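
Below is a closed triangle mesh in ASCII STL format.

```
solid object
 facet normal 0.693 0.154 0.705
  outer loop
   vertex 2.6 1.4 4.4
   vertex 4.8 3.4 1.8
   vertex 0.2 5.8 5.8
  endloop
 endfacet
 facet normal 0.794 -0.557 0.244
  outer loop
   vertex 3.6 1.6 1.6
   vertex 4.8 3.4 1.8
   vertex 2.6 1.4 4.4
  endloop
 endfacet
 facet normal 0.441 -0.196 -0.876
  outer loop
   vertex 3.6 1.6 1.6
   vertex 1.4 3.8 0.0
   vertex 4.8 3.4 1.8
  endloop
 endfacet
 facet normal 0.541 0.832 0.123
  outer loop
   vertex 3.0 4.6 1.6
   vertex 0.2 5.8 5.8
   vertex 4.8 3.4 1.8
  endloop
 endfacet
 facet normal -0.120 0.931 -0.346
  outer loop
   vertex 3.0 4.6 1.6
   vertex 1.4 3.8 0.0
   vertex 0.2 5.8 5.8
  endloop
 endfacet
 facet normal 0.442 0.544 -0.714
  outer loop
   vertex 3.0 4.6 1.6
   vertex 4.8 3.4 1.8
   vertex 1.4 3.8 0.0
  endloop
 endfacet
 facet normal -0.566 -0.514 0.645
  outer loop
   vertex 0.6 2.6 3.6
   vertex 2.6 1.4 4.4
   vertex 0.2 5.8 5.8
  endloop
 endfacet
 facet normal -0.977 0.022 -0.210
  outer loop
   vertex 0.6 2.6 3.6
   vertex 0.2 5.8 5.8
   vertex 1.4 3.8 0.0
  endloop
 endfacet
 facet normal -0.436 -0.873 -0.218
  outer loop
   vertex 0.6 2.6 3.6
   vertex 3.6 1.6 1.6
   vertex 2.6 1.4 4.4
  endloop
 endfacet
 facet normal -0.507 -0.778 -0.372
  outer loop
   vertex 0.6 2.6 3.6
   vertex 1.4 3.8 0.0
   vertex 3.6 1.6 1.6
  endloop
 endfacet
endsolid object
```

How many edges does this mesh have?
15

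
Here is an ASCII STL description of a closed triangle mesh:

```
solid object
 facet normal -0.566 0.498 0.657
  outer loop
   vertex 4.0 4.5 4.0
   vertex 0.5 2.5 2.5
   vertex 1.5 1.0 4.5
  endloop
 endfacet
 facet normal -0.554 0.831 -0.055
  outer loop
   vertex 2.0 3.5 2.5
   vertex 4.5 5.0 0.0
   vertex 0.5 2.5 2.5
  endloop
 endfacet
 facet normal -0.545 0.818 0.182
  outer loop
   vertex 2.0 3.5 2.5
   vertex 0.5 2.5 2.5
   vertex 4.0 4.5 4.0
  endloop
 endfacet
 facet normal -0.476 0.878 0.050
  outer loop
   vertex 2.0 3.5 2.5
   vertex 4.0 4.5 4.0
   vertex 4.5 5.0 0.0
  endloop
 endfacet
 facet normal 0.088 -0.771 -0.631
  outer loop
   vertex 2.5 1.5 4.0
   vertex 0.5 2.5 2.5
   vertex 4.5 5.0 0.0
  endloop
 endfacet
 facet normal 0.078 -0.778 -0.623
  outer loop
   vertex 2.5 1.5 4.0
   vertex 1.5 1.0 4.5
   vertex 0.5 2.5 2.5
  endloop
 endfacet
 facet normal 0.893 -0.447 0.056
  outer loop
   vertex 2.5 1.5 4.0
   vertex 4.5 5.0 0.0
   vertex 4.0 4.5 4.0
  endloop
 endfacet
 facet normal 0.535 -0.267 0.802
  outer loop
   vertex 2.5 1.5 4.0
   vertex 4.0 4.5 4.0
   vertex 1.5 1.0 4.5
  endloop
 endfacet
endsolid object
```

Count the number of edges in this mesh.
12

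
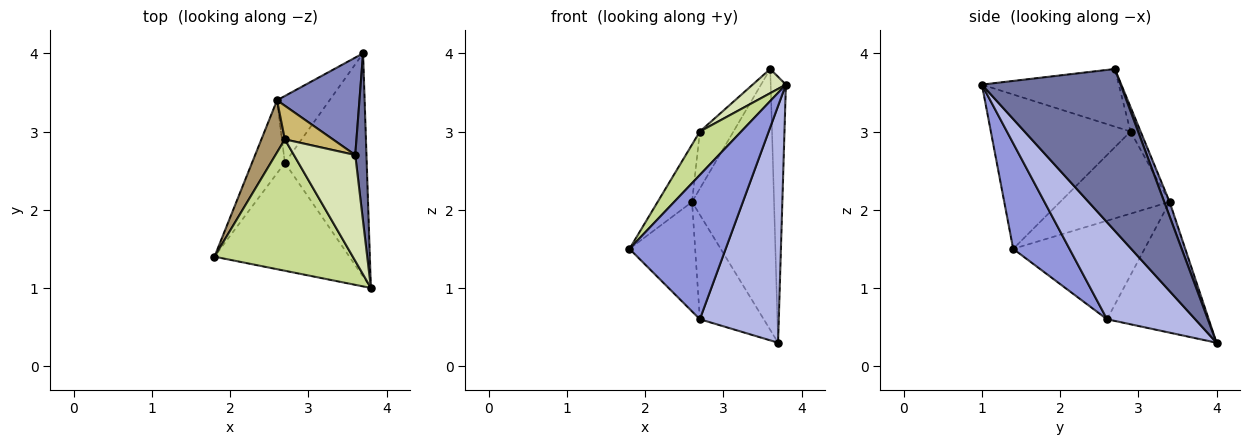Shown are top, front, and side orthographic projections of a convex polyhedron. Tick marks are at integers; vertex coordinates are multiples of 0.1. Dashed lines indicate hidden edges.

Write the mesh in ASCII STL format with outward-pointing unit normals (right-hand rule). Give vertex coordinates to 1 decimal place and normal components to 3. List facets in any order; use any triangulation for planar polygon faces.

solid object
 facet normal 0.992 0.109 0.069
  outer loop
   vertex 3.6 2.7 3.8
   vertex 3.8 1.0 3.6
   vertex 3.7 4.0 0.3
  endloop
 endfacet
 facet normal 0.061 0.935 0.349
  outer loop
   vertex 2.6 3.4 2.1
   vertex 3.6 2.7 3.8
   vertex 3.7 4.0 0.3
  endloop
 endfacet
 facet normal 0.424 -0.725 -0.542
  outer loop
   vertex 2.7 2.6 0.6
   vertex 3.8 1.0 3.6
   vertex 1.8 1.4 1.5
  endloop
 endfacet
 facet normal 0.631 -0.565 -0.532
  outer loop
   vertex 2.7 2.6 0.6
   vertex 3.7 4.0 0.3
   vertex 3.8 1.0 3.6
  endloop
 endfacet
 facet normal -0.857 0.429 -0.286
  outer loop
   vertex 2.7 2.6 0.6
   vertex 1.8 1.4 1.5
   vertex 2.6 3.4 2.1
  endloop
 endfacet
 facet normal -0.802 0.504 -0.322
  outer loop
   vertex 2.7 2.6 0.6
   vertex 2.6 3.4 2.1
   vertex 3.7 4.0 0.3
  endloop
 endfacet
 facet normal -0.727 -0.215 0.652
  outer loop
   vertex 2.7 2.9 3.0
   vertex 1.8 1.4 1.5
   vertex 3.8 1.0 3.6
  endloop
 endfacet
 facet normal -0.675 -0.164 0.719
  outer loop
   vertex 2.7 2.9 3.0
   vertex 3.8 1.0 3.6
   vertex 3.6 2.7 3.8
  endloop
 endfacet
 facet normal -0.920 0.289 0.263
  outer loop
   vertex 2.7 2.9 3.0
   vertex 2.6 3.4 2.1
   vertex 1.8 1.4 1.5
  endloop
 endfacet
 facet normal -0.251 0.834 0.491
  outer loop
   vertex 2.7 2.9 3.0
   vertex 3.6 2.7 3.8
   vertex 2.6 3.4 2.1
  endloop
 endfacet
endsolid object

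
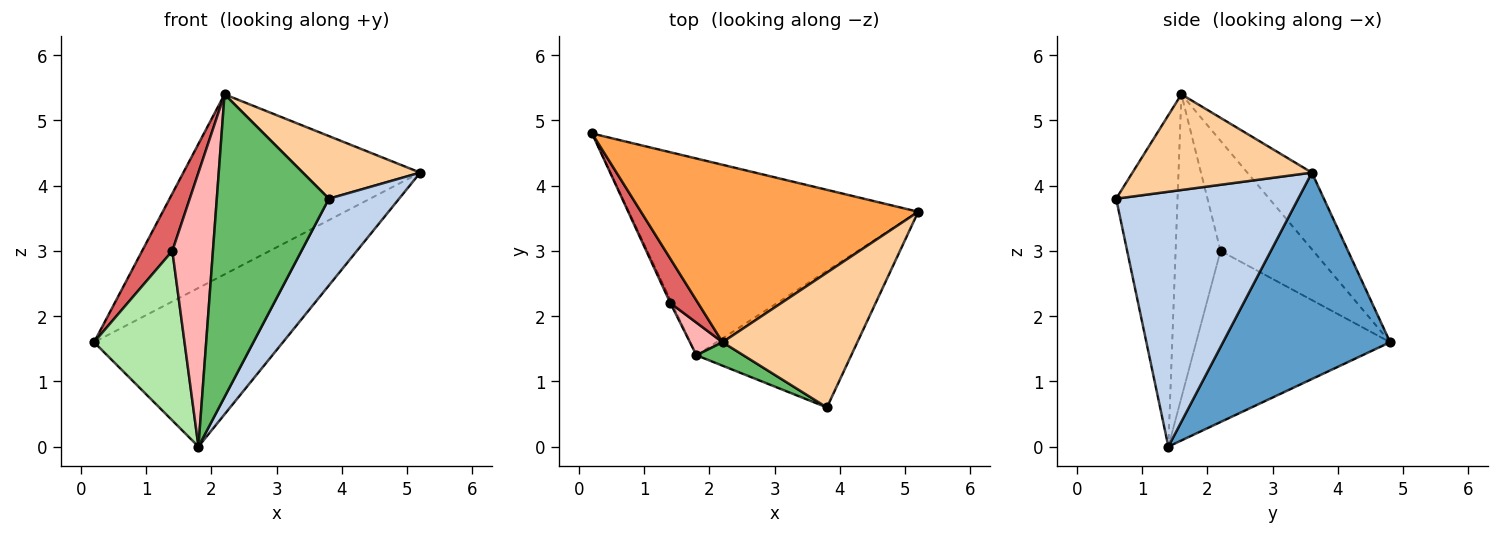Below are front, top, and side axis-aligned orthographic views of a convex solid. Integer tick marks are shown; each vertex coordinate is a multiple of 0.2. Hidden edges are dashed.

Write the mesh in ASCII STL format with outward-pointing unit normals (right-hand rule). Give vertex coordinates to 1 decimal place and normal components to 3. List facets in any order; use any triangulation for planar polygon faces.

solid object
 facet normal 0.486 0.549 -0.681
  outer loop
   vertex 1.8 1.4 0.0
   vertex 0.2 4.8 1.6
   vertex 5.2 3.6 4.2
  endloop
 endfacet
 facet normal 0.812 -0.313 -0.493
  outer loop
   vertex 1.8 1.4 0.0
   vertex 5.2 3.6 4.2
   vertex 3.8 0.6 3.8
  endloop
 endfacet
 facet normal -0.191 0.699 0.689
  outer loop
   vertex 2.2 1.6 5.4
   vertex 5.2 3.6 4.2
   vertex 0.2 4.8 1.6
  endloop
 endfacet
 facet normal 0.541 -0.354 0.763
  outer loop
   vertex 2.2 1.6 5.4
   vertex 3.8 0.6 3.8
   vertex 5.2 3.6 4.2
  endloop
 endfacet
 facet normal -0.479 -0.875 0.068
  outer loop
   vertex 2.2 1.6 5.4
   vertex 1.8 1.4 0.0
   vertex 3.8 0.6 3.8
  endloop
 endfacet
 facet normal -0.906 -0.423 -0.008
  outer loop
   vertex 1.4 2.2 3.0
   vertex 0.2 4.8 1.6
   vertex 1.8 1.4 0.0
  endloop
 endfacet
 facet normal -0.925 -0.301 0.233
  outer loop
   vertex 1.4 2.2 3.0
   vertex 2.2 1.6 5.4
   vertex 0.2 4.8 1.6
  endloop
 endfacet
 facet normal -0.740 -0.668 0.080
  outer loop
   vertex 1.4 2.2 3.0
   vertex 1.8 1.4 0.0
   vertex 2.2 1.6 5.4
  endloop
 endfacet
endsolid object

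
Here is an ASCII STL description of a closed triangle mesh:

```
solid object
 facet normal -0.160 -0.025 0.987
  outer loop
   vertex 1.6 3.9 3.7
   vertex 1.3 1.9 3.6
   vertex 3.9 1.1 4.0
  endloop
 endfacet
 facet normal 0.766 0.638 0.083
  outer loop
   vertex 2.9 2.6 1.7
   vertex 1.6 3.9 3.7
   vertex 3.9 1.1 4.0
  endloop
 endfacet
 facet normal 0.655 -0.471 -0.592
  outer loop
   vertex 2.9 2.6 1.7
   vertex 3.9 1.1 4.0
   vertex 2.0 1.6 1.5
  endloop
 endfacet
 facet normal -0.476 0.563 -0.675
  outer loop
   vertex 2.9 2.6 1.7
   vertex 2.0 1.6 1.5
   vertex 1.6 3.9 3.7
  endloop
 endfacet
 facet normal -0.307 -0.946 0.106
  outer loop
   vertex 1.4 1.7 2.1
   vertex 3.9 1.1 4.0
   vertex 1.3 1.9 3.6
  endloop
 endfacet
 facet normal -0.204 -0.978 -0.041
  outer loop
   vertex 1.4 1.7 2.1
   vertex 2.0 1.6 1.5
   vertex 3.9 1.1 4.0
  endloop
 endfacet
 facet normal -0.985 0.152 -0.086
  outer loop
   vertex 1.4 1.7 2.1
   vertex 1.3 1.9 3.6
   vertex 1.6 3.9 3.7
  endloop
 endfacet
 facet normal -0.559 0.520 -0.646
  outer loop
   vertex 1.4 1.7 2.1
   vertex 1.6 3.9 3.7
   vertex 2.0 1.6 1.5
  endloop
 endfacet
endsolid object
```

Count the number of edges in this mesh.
12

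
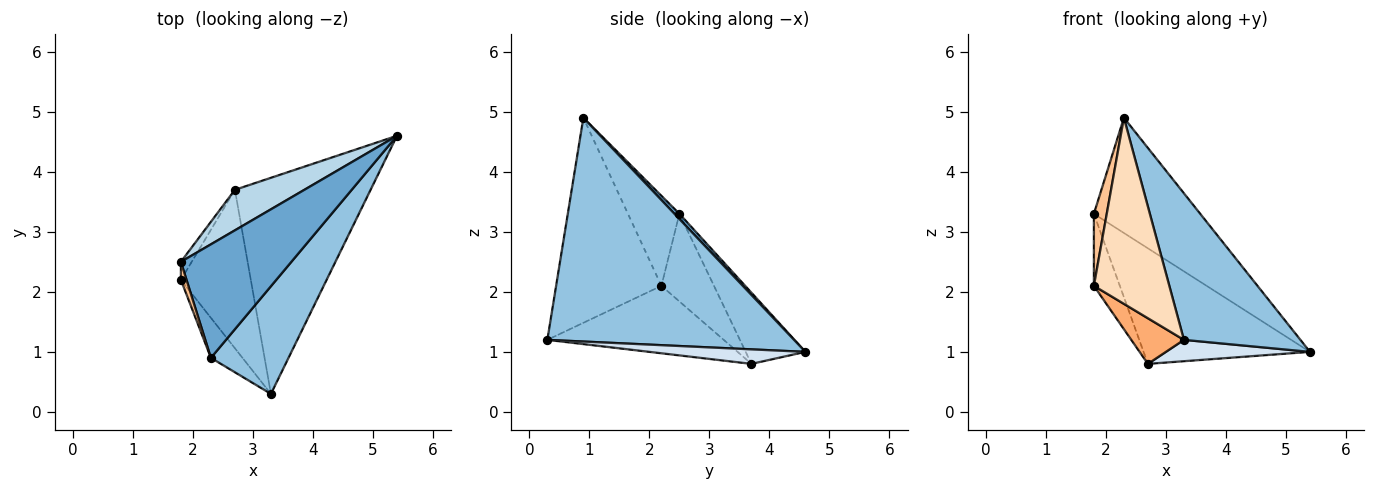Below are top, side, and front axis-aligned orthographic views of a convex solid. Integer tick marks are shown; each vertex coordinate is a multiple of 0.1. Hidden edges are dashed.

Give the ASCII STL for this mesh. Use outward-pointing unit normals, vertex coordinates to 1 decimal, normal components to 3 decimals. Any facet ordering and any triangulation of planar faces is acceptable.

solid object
 facet normal 0.033 0.712 0.702
  outer loop
   vertex 2.3 0.9 4.9
   vertex 5.4 4.6 1.0
   vertex 1.8 2.5 3.3
  endloop
 endfacet
 facet normal 0.863 -0.407 0.299
  outer loop
   vertex 2.3 0.9 4.9
   vertex 3.3 0.3 1.2
   vertex 5.4 4.6 1.0
  endloop
 endfacet
 facet normal -0.321 0.894 0.313
  outer loop
   vertex 2.7 3.7 0.8
   vertex 1.8 2.5 3.3
   vertex 5.4 4.6 1.0
  endloop
 endfacet
 facet normal 0.106 -0.098 -0.990
  outer loop
   vertex 2.7 3.7 0.8
   vertex 5.4 4.6 1.0
   vertex 3.3 0.3 1.2
  endloop
 endfacet
 facet normal -0.891 0.440 -0.110
  outer loop
   vertex 1.8 2.2 2.1
   vertex 1.8 2.5 3.3
   vertex 2.7 3.7 0.8
  endloop
 endfacet
 facet normal -0.680 -0.203 -0.705
  outer loop
   vertex 1.8 2.2 2.1
   vertex 2.7 3.7 0.8
   vertex 3.3 0.3 1.2
  endloop
 endfacet
 facet normal -0.968 -0.242 0.061
  outer loop
   vertex 1.8 2.2 2.1
   vertex 2.3 0.9 4.9
   vertex 1.8 2.5 3.3
  endloop
 endfacet
 facet normal -0.807 -0.578 -0.124
  outer loop
   vertex 1.8 2.2 2.1
   vertex 3.3 0.3 1.2
   vertex 2.3 0.9 4.9
  endloop
 endfacet
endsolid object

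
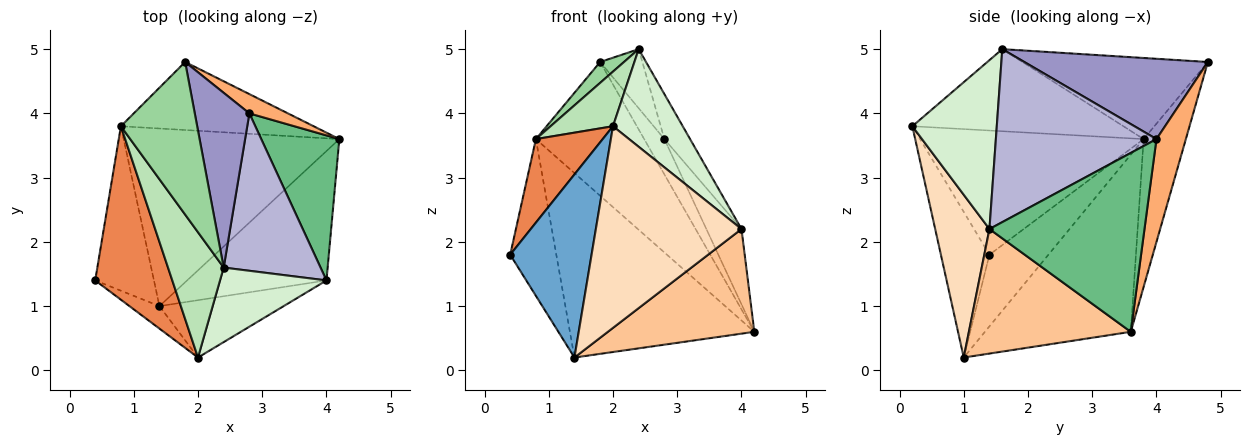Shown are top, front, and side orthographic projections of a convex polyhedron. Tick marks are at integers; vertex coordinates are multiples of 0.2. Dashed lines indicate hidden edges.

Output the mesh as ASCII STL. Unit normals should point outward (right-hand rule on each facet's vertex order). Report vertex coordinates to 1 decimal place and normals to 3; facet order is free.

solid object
 facet normal -0.509 -0.854 -0.105
  outer loop
   vertex 1.4 1.0 0.2
   vertex 2.0 0.2 3.8
   vertex 0.4 1.4 1.8
  endloop
 endfacet
 facet normal -0.328 0.842 -0.428
  outer loop
   vertex 0.8 3.8 3.6
   vertex 1.8 4.8 4.8
   vertex 4.2 3.6 0.6
  endloop
 endfacet
 facet normal -0.662 0.517 -0.543
  outer loop
   vertex 0.8 3.8 3.6
   vertex 1.4 1.0 0.2
   vertex 0.4 1.4 1.8
  endloop
 endfacet
 facet normal -0.495 0.626 -0.603
  outer loop
   vertex 0.8 3.8 3.6
   vertex 4.2 3.6 0.6
   vertex 1.4 1.0 0.2
  endloop
 endfacet
 facet normal -0.824 -0.246 0.511
  outer loop
   vertex 0.8 3.8 3.6
   vertex 0.4 1.4 1.8
   vertex 2.0 0.2 3.8
  endloop
 endfacet
 facet normal 0.787 0.541 0.295
  outer loop
   vertex 2.8 4.0 3.6
   vertex 4.2 3.6 0.6
   vertex 1.8 4.8 4.8
  endloop
 endfacet
 facet normal 0.571 -0.516 -0.639
  outer loop
   vertex 4.0 1.4 2.2
   vertex 1.4 1.0 0.2
   vertex 4.2 3.6 0.6
  endloop
 endfacet
 facet normal 0.337 -0.905 -0.257
  outer loop
   vertex 4.0 1.4 2.2
   vertex 2.0 0.2 3.8
   vertex 1.4 1.0 0.2
  endloop
 endfacet
 facet normal 0.897 0.203 0.392
  outer loop
   vertex 4.0 1.4 2.2
   vertex 4.2 3.6 0.6
   vertex 2.8 4.0 3.6
  endloop
 endfacet
 facet normal -0.725 -0.093 0.682
  outer loop
   vertex 2.4 1.6 5.0
   vertex 1.8 4.8 4.8
   vertex 0.8 3.8 3.6
  endloop
 endfacet
 facet normal -0.804 -0.238 0.545
  outer loop
   vertex 2.4 1.6 5.0
   vertex 0.8 3.8 3.6
   vertex 2.0 0.2 3.8
  endloop
 endfacet
 facet normal 0.693 -0.573 0.437
  outer loop
   vertex 2.4 1.6 5.0
   vertex 2.0 0.2 3.8
   vertex 4.0 1.4 2.2
  endloop
 endfacet
 facet normal 0.812 0.187 0.552
  outer loop
   vertex 2.4 1.6 5.0
   vertex 2.8 4.0 3.6
   vertex 1.8 4.8 4.8
  endloop
 endfacet
 facet normal 0.864 0.138 0.484
  outer loop
   vertex 2.4 1.6 5.0
   vertex 4.0 1.4 2.2
   vertex 2.8 4.0 3.6
  endloop
 endfacet
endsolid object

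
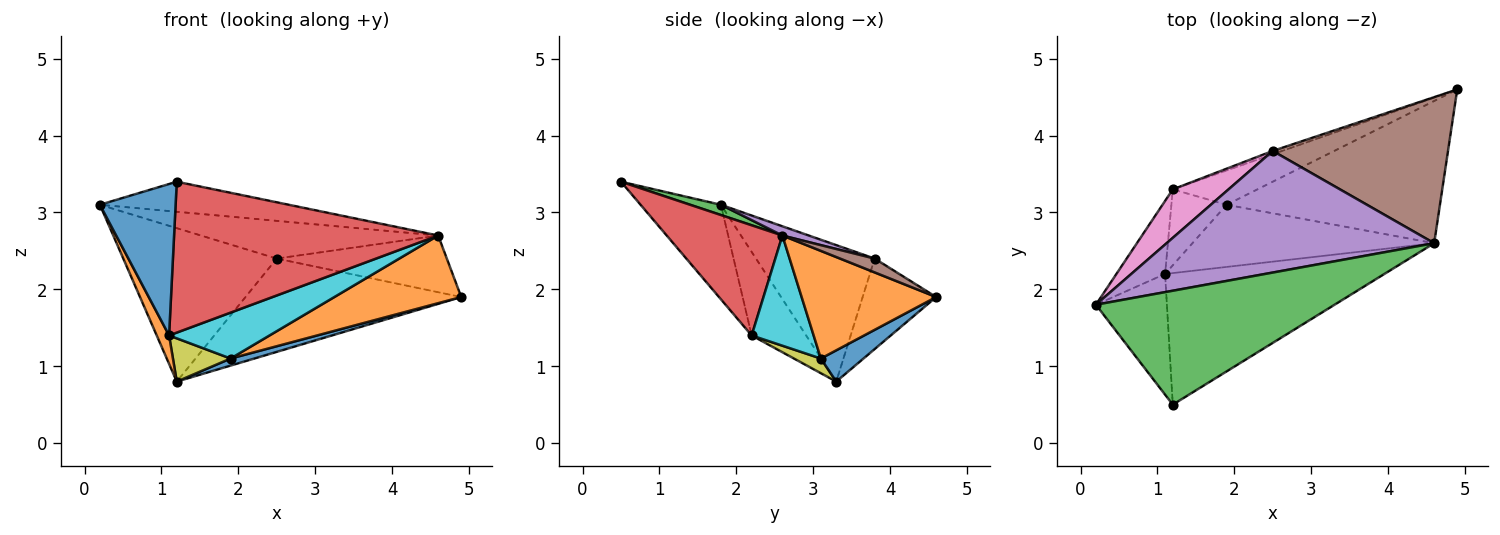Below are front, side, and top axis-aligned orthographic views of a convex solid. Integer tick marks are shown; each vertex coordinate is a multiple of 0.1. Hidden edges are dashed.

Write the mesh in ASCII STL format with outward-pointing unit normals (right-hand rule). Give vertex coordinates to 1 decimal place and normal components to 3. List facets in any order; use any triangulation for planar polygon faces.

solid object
 facet normal -0.639 -0.602 -0.480
  outer loop
   vertex 1.1 2.2 1.4
   vertex 1.2 0.5 3.4
   vertex 0.2 1.8 3.1
  endloop
 endfacet
 facet normal -0.848 -0.192 -0.494
  outer loop
   vertex 1.1 2.2 1.4
   vertex 0.2 1.8 3.1
   vertex 1.2 3.3 0.8
  endloop
 endfacet
 facet normal 0.041 0.255 0.966
  outer loop
   vertex 4.6 2.6 2.7
   vertex 0.2 1.8 3.1
   vertex 1.2 0.5 3.4
  endloop
 endfacet
 facet normal 0.314 -0.716 -0.624
  outer loop
   vertex 4.6 2.6 2.7
   vertex 1.2 0.5 3.4
   vertex 1.1 2.2 1.4
  endloop
 endfacet
 facet normal 0.033 0.296 0.955
  outer loop
   vertex 2.5 3.8 2.4
   vertex 0.2 1.8 3.1
   vertex 4.6 2.6 2.7
  endloop
 endfacet
 facet normal 0.073 0.361 0.930
  outer loop
   vertex 2.5 3.8 2.4
   vertex 4.6 2.6 2.7
   vertex 4.9 4.6 1.9
  endloop
 endfacet
 facet normal -0.594 0.767 0.242
  outer loop
   vertex 2.5 3.8 2.4
   vertex 1.2 3.3 0.8
   vertex 0.2 1.8 3.1
  endloop
 endfacet
 facet normal -0.322 0.946 -0.034
  outer loop
   vertex 2.5 3.8 2.4
   vertex 4.9 4.6 1.9
   vertex 1.2 3.3 0.8
  endloop
 endfacet
 facet normal 0.225 -0.482 -0.847
  outer loop
   vertex 1.9 3.1 1.1
   vertex 1.1 2.2 1.4
   vertex 1.2 3.3 0.8
  endloop
 endfacet
 facet normal 0.344 -0.558 -0.755
  outer loop
   vertex 1.9 3.1 1.1
   vertex 4.6 2.6 2.7
   vertex 1.1 2.2 1.4
  endloop
 endfacet
 facet normal 0.340 -0.190 -0.921
  outer loop
   vertex 1.9 3.1 1.1
   vertex 1.2 3.3 0.8
   vertex 4.9 4.6 1.9
  endloop
 endfacet
 facet normal 0.415 -0.391 -0.822
  outer loop
   vertex 1.9 3.1 1.1
   vertex 4.9 4.6 1.9
   vertex 4.6 2.6 2.7
  endloop
 endfacet
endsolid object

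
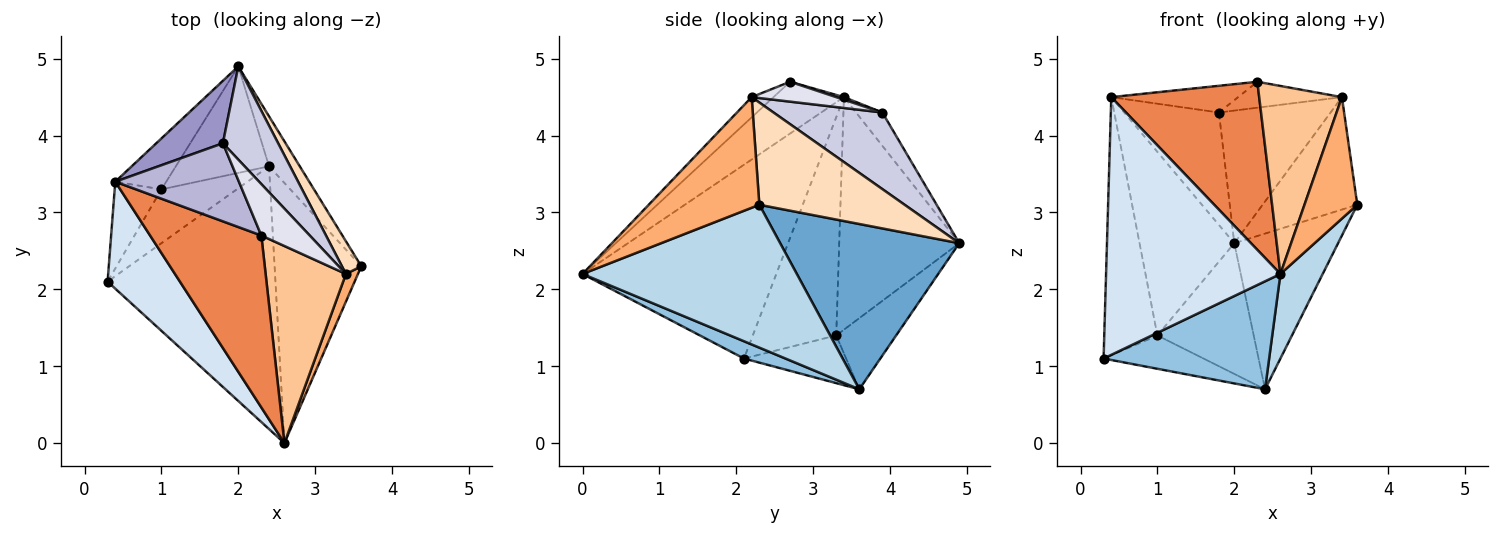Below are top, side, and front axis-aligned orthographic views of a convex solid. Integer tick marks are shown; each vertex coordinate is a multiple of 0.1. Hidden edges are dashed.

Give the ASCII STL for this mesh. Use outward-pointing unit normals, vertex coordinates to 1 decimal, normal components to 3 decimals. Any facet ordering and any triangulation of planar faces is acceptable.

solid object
 facet normal 0.854 0.495 -0.159
  outer loop
   vertex 2.4 3.6 0.7
   vertex 2.0 4.9 2.6
   vertex 3.6 2.3 3.1
  endloop
 endfacet
 facet normal 0.095 -0.378 -0.921
  outer loop
   vertex 2.4 3.6 0.7
   vertex 2.6 0.0 2.2
   vertex 0.3 2.1 1.1
  endloop
 endfacet
 facet normal 0.843 -0.166 -0.512
  outer loop
   vertex 2.4 3.6 0.7
   vertex 3.6 2.3 3.1
   vertex 2.6 0.0 2.2
  endloop
 endfacet
 facet normal -0.716 -0.644 0.267
  outer loop
   vertex 0.4 3.4 4.5
   vertex 0.3 2.1 1.1
   vertex 2.6 0.0 2.2
  endloop
 endfacet
 facet normal -0.316 -0.663 0.678
  outer loop
   vertex 0.4 3.4 4.5
   vertex 2.6 0.0 2.2
   vertex 2.3 2.7 4.7
  endloop
 endfacet
 facet normal 0.898 -0.429 0.098
  outer loop
   vertex 3.4 2.2 4.5
   vertex 2.6 0.0 2.2
   vertex 3.6 2.3 3.1
  endloop
 endfacet
 facet normal -0.179 -0.679 0.712
  outer loop
   vertex 3.4 2.2 4.5
   vertex 2.3 2.7 4.7
   vertex 2.6 0.0 2.2
  endloop
 endfacet
 facet normal 0.827 0.539 0.157
  outer loop
   vertex 3.4 2.2 4.5
   vertex 3.6 2.3 3.1
   vertex 2.0 4.9 2.6
  endloop
 endfacet
 facet normal -0.474 0.464 -0.749
  outer loop
   vertex 1.0 3.3 1.4
   vertex 2.4 3.6 0.7
   vertex 0.3 2.1 1.1
  endloop
 endfacet
 facet normal -0.434 0.698 -0.569
  outer loop
   vertex 1.0 3.3 1.4
   vertex 2.0 4.9 2.6
   vertex 2.4 3.6 0.7
  endloop
 endfacet
 facet normal -0.830 0.529 -0.178
  outer loop
   vertex 1.0 3.3 1.4
   vertex 0.3 2.1 1.1
   vertex 0.4 3.4 4.5
  endloop
 endfacet
 facet normal -0.774 0.611 -0.169
  outer loop
   vertex 1.0 3.3 1.4
   vertex 0.4 3.4 4.5
   vertex 2.0 4.9 2.6
  endloop
 endfacet
 facet normal -0.236 0.849 0.472
  outer loop
   vertex 1.8 3.9 4.3
   vertex 2.0 4.9 2.6
   vertex 0.4 3.4 4.5
  endloop
 endfacet
 facet normal 0.020 0.324 0.946
  outer loop
   vertex 1.8 3.9 4.3
   vertex 0.4 3.4 4.5
   vertex 2.3 2.7 4.7
  endloop
 endfacet
 facet normal 0.623 0.640 0.450
  outer loop
   vertex 1.8 3.9 4.3
   vertex 3.4 2.2 4.5
   vertex 2.0 4.9 2.6
  endloop
 endfacet
 facet normal 0.345 0.423 0.838
  outer loop
   vertex 1.8 3.9 4.3
   vertex 2.3 2.7 4.7
   vertex 3.4 2.2 4.5
  endloop
 endfacet
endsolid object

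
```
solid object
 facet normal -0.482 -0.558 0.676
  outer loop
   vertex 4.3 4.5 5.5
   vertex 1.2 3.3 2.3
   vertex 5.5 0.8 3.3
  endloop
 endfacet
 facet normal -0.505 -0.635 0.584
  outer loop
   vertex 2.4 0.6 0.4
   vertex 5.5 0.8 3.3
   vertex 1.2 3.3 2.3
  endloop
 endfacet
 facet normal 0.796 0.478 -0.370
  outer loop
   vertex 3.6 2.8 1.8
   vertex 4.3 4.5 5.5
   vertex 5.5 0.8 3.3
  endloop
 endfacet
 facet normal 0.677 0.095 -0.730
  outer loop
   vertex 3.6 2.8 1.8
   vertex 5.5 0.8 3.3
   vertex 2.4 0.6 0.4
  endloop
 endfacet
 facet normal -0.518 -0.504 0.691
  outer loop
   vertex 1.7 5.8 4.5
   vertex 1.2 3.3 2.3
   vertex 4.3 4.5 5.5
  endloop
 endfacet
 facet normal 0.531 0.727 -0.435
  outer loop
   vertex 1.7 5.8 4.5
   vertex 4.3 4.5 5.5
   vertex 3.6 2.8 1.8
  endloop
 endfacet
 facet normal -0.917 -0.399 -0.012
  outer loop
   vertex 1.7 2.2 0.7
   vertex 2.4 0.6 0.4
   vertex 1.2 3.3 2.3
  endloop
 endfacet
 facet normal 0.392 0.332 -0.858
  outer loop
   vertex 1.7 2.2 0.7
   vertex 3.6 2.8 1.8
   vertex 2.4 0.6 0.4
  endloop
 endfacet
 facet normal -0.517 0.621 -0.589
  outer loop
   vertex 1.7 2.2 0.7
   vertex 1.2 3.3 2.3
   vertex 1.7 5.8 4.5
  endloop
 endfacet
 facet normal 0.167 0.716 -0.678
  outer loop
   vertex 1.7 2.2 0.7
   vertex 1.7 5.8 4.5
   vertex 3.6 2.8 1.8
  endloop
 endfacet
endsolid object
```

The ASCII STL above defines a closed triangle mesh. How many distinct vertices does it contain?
7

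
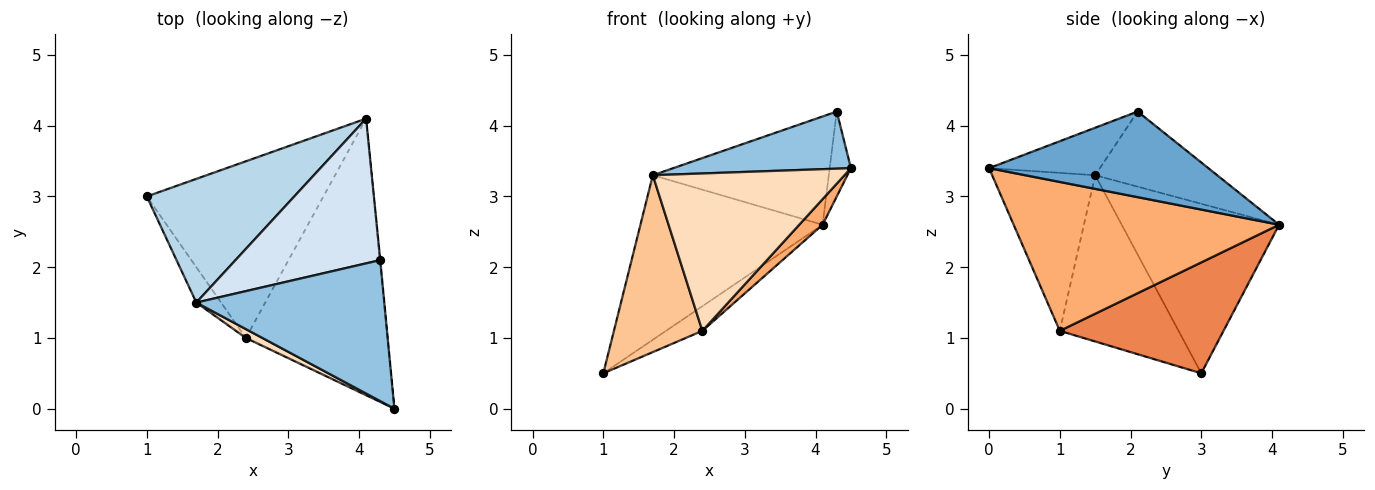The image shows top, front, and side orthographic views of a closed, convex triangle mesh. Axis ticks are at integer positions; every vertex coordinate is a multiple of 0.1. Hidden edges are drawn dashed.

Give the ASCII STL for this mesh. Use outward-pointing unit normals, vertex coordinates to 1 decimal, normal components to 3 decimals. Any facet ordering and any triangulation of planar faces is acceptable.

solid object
 facet normal 0.995 0.096 -0.004
  outer loop
   vertex 4.3 2.1 4.2
   vertex 4.5 0.0 3.4
   vertex 4.1 4.1 2.6
  endloop
 endfacet
 facet normal -0.228 -0.366 0.902
  outer loop
   vertex 1.7 1.5 3.3
   vertex 4.5 0.0 3.4
   vertex 4.3 2.1 4.2
  endloop
 endfacet
 facet normal -0.568 0.658 0.494
  outer loop
   vertex 1.7 1.5 3.3
   vertex 4.1 4.1 2.6
   vertex 1.0 3.0 0.5
  endloop
 endfacet
 facet normal -0.384 0.553 0.739
  outer loop
   vertex 1.7 1.5 3.3
   vertex 4.3 2.1 4.2
   vertex 4.1 4.1 2.6
  endloop
 endfacet
 facet normal 0.528 0.117 -0.841
  outer loop
   vertex 2.4 1.0 1.1
   vertex 1.0 3.0 0.5
   vertex 4.1 4.1 2.6
  endloop
 endfacet
 facet normal 0.723 -0.064 -0.688
  outer loop
   vertex 2.4 1.0 1.1
   vertex 4.1 4.1 2.6
   vertex 4.5 0.0 3.4
  endloop
 endfacet
 facet normal -0.796 -0.593 -0.119
  outer loop
   vertex 2.4 1.0 1.1
   vertex 1.7 1.5 3.3
   vertex 1.0 3.0 0.5
  endloop
 endfacet
 facet normal -0.473 -0.880 0.049
  outer loop
   vertex 2.4 1.0 1.1
   vertex 4.5 0.0 3.4
   vertex 1.7 1.5 3.3
  endloop
 endfacet
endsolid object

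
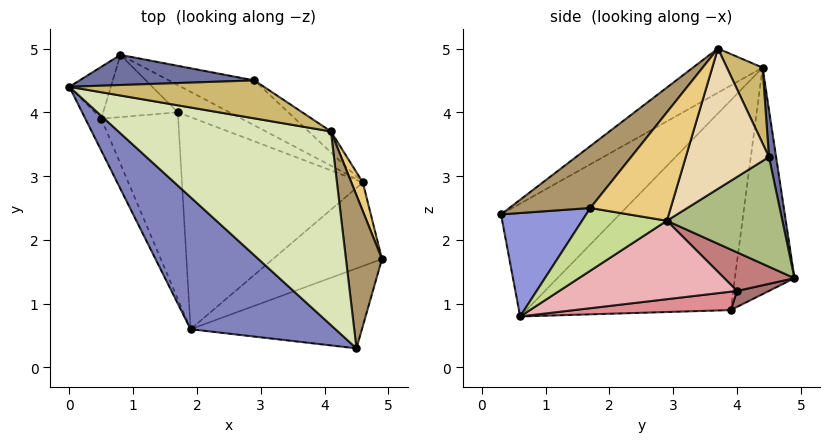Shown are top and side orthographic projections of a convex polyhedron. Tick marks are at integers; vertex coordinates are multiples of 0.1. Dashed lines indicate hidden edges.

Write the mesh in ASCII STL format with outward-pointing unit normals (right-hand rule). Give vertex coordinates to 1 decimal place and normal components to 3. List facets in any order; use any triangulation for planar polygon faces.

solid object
 facet normal 0.043 0.986 0.160
  outer loop
   vertex 2.9 4.5 3.3
   vertex 0.8 4.9 1.4
   vertex 0.0 4.4 4.7
  endloop
 endfacet
 facet normal -0.410 -0.745 0.526
  outer loop
   vertex 4.5 0.3 2.4
   vertex 0.0 4.4 4.7
   vertex 1.9 0.6 0.8
  endloop
 endfacet
 facet normal 0.515 -0.086 -0.853
  outer loop
   vertex 4.5 0.3 2.4
   vertex 1.9 0.6 0.8
   vertex 4.9 1.7 2.5
  endloop
 endfacet
 facet normal -0.919 -0.388 -0.070
  outer loop
   vertex 0.5 3.9 0.9
   vertex 1.9 0.6 0.8
   vertex 0.0 4.4 4.7
  endloop
 endfacet
 facet normal -0.918 0.359 -0.168
  outer loop
   vertex 0.5 3.9 0.9
   vertex 0.0 4.4 4.7
   vertex 0.8 4.9 1.4
  endloop
 endfacet
 facet normal 0.500 0.774 -0.389
  outer loop
   vertex 4.6 2.9 2.3
   vertex 0.8 4.9 1.4
   vertex 2.9 4.5 3.3
  endloop
 endfacet
 facet normal 0.498 -0.020 -0.867
  outer loop
   vertex 4.6 2.9 2.3
   vertex 4.9 1.7 2.5
   vertex 1.9 0.6 0.8
  endloop
 endfacet
 facet normal -0.161 -0.611 0.775
  outer loop
   vertex 4.1 3.7 5.0
   vertex 0.0 4.4 4.7
   vertex 4.5 0.3 2.4
  endloop
 endfacet
 facet normal 0.832 -0.272 0.484
  outer loop
   vertex 4.1 3.7 5.0
   vertex 4.5 0.3 2.4
   vertex 4.9 1.7 2.5
  endloop
 endfacet
 facet normal 0.134 0.930 0.343
  outer loop
   vertex 4.1 3.7 5.0
   vertex 2.9 4.5 3.3
   vertex 0.0 4.4 4.7
  endloop
 endfacet
 facet normal 0.961 0.257 0.102
  outer loop
   vertex 4.1 3.7 5.0
   vertex 4.9 1.7 2.5
   vertex 4.6 2.9 2.3
  endloop
 endfacet
 facet normal 0.649 0.754 -0.103
  outer loop
   vertex 4.1 3.7 5.0
   vertex 4.6 2.9 2.3
   vertex 2.9 4.5 3.3
  endloop
 endfacet
 facet normal 0.192 0.392 -0.900
  outer loop
   vertex 1.7 4.0 1.2
   vertex 0.5 3.9 0.9
   vertex 0.8 4.9 1.4
  endloop
 endfacet
 facet normal 0.473 0.613 -0.633
  outer loop
   vertex 1.7 4.0 1.2
   vertex 0.8 4.9 1.4
   vertex 4.6 2.9 2.3
  endloop
 endfacet
 facet normal 0.231 0.127 -0.965
  outer loop
   vertex 1.7 4.0 1.2
   vertex 1.9 0.6 0.8
   vertex 0.5 3.9 0.9
  endloop
 endfacet
 facet normal 0.394 0.130 -0.910
  outer loop
   vertex 1.7 4.0 1.2
   vertex 4.6 2.9 2.3
   vertex 1.9 0.6 0.8
  endloop
 endfacet
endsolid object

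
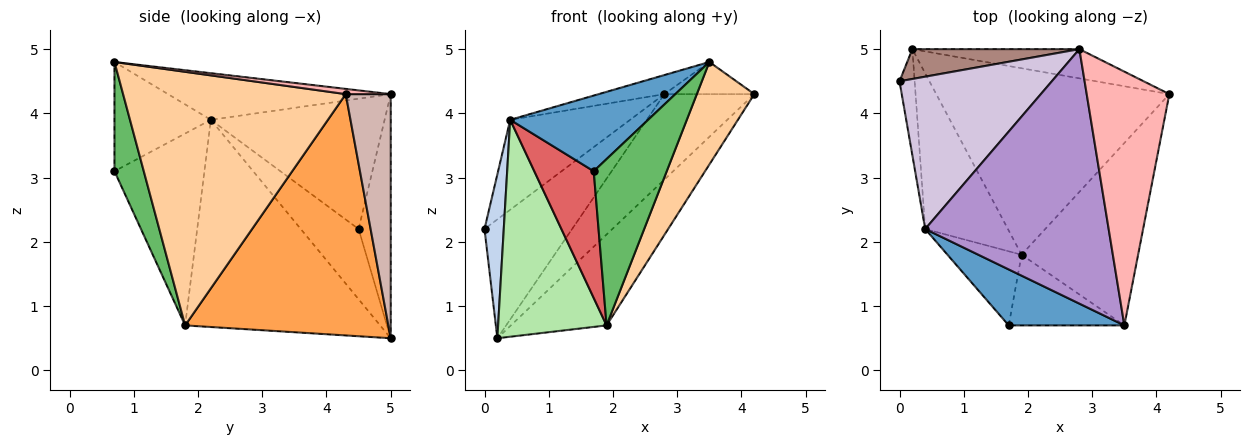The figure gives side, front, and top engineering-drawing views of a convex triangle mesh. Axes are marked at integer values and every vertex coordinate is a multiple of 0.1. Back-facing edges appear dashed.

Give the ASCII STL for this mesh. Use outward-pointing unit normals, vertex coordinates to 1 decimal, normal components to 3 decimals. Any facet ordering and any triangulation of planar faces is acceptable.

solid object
 facet normal -0.490 -0.701 0.519
  outer loop
   vertex 0.4 2.2 3.9
   vertex 1.7 0.7 3.1
   vertex 3.5 0.7 4.8
  endloop
 endfacet
 facet normal -0.929 -0.310 -0.200
  outer loop
   vertex 0.4 2.2 3.9
   vertex 0.0 4.5 2.2
   vertex 0.2 5.0 0.5
  endloop
 endfacet
 facet normal 0.681 0.321 -0.658
  outer loop
   vertex 1.9 1.8 0.7
   vertex 0.2 5.0 0.5
   vertex 4.2 4.3 4.3
  endloop
 endfacet
 facet normal 0.885 -0.228 -0.407
  outer loop
   vertex 1.9 1.8 0.7
   vertex 4.2 4.3 4.3
   vertex 3.5 0.7 4.8
  endloop
 endfacet
 facet normal 0.346 -0.863 -0.367
  outer loop
   vertex 1.9 1.8 0.7
   vertex 3.5 0.7 4.8
   vertex 1.7 0.7 3.1
  endloop
 endfacet
 facet normal -0.825 -0.459 -0.329
  outer loop
   vertex 1.9 1.8 0.7
   vertex 0.4 2.2 3.9
   vertex 0.2 5.0 0.5
  endloop
 endfacet
 facet normal -0.794 -0.525 -0.307
  outer loop
   vertex 1.9 1.8 0.7
   vertex 1.7 0.7 3.1
   vertex 0.4 2.2 3.9
  endloop
 endfacet
 facet normal 0.063 0.125 0.990
  outer loop
   vertex 2.8 5.0 4.3
   vertex 3.5 0.7 4.8
   vertex 4.2 4.3 4.3
  endloop
 endfacet
 facet normal -0.246 0.072 0.967
  outer loop
   vertex 2.8 5.0 4.3
   vertex 0.4 2.2 3.9
   vertex 3.5 0.7 4.8
  endloop
 endfacet
 facet normal -0.593 0.409 0.693
  outer loop
   vertex 2.8 5.0 4.3
   vertex 0.0 4.5 2.2
   vertex 0.4 2.2 3.9
  endloop
 endfacet
 facet normal -0.335 0.914 0.229
  outer loop
   vertex 2.8 5.0 4.3
   vertex 0.2 5.0 0.5
   vertex 0.0 4.5 2.2
  endloop
 endfacet
 facet normal 0.428 0.855 -0.293
  outer loop
   vertex 2.8 5.0 4.3
   vertex 4.2 4.3 4.3
   vertex 0.2 5.0 0.5
  endloop
 endfacet
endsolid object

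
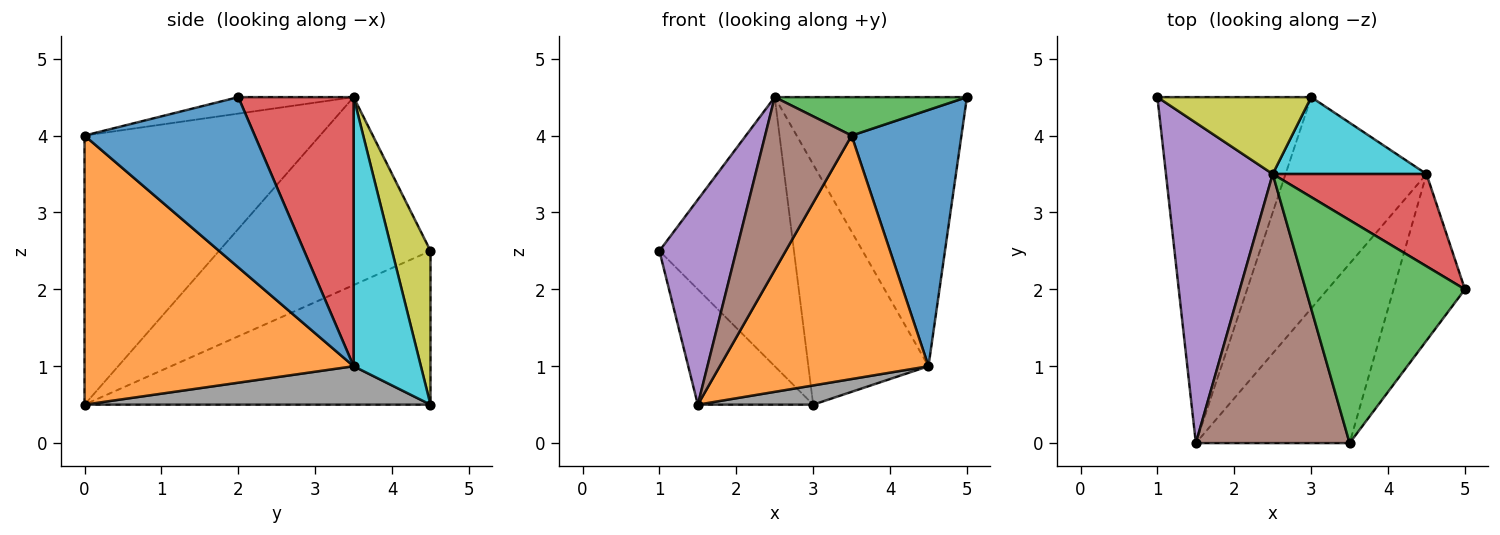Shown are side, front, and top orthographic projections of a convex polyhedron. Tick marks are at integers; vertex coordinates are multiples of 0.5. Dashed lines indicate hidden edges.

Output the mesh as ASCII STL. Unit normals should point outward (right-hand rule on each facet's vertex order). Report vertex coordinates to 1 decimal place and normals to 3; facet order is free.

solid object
 facet normal 0.793 -0.511 -0.332
  outer loop
   vertex 4.5 3.5 1.0
   vertex 5.0 2.0 4.5
   vertex 3.5 0.0 4.0
  endloop
 endfacet
 facet normal 0.720 -0.559 -0.412
  outer loop
   vertex 4.5 3.5 1.0
   vertex 3.5 0.0 4.0
   vertex 1.5 0.0 0.5
  endloop
 endfacet
 facet normal -0.101 -0.169 0.980
  outer loop
   vertex 2.5 3.5 4.5
   vertex 3.5 0.0 4.0
   vertex 5.0 2.0 4.5
  endloop
 endfacet
 facet normal 0.494 0.823 0.282
  outer loop
   vertex 2.5 3.5 4.5
   vertex 5.0 2.0 4.5
   vertex 4.5 3.5 1.0
  endloop
 endfacet
 facet normal -0.829 -0.301 0.471
  outer loop
   vertex 2.5 3.5 4.5
   vertex 1.0 4.5 2.5
   vertex 1.5 0.0 0.5
  endloop
 endfacet
 facet normal -0.827 -0.304 0.473
  outer loop
   vertex 2.5 3.5 4.5
   vertex 1.5 0.0 0.5
   vertex 3.5 0.0 4.0
  endloop
 endfacet
 facet normal -0.688 0.229 -0.688
  outer loop
   vertex 3.0 4.5 0.5
   vertex 1.5 0.0 0.5
   vertex 1.0 4.5 2.5
  endloop
 endfacet
 facet normal 0.262 -0.087 -0.961
  outer loop
   vertex 3.0 4.5 0.5
   vertex 4.5 3.5 1.0
   vertex 1.5 0.0 0.5
  endloop
 endfacet
 facet normal 0.265 0.927 0.265
  outer loop
   vertex 3.0 4.5 0.5
   vertex 1.0 4.5 2.5
   vertex 2.5 3.5 4.5
  endloop
 endfacet
 facet normal 0.471 0.840 0.269
  outer loop
   vertex 3.0 4.5 0.5
   vertex 2.5 3.5 4.5
   vertex 4.5 3.5 1.0
  endloop
 endfacet
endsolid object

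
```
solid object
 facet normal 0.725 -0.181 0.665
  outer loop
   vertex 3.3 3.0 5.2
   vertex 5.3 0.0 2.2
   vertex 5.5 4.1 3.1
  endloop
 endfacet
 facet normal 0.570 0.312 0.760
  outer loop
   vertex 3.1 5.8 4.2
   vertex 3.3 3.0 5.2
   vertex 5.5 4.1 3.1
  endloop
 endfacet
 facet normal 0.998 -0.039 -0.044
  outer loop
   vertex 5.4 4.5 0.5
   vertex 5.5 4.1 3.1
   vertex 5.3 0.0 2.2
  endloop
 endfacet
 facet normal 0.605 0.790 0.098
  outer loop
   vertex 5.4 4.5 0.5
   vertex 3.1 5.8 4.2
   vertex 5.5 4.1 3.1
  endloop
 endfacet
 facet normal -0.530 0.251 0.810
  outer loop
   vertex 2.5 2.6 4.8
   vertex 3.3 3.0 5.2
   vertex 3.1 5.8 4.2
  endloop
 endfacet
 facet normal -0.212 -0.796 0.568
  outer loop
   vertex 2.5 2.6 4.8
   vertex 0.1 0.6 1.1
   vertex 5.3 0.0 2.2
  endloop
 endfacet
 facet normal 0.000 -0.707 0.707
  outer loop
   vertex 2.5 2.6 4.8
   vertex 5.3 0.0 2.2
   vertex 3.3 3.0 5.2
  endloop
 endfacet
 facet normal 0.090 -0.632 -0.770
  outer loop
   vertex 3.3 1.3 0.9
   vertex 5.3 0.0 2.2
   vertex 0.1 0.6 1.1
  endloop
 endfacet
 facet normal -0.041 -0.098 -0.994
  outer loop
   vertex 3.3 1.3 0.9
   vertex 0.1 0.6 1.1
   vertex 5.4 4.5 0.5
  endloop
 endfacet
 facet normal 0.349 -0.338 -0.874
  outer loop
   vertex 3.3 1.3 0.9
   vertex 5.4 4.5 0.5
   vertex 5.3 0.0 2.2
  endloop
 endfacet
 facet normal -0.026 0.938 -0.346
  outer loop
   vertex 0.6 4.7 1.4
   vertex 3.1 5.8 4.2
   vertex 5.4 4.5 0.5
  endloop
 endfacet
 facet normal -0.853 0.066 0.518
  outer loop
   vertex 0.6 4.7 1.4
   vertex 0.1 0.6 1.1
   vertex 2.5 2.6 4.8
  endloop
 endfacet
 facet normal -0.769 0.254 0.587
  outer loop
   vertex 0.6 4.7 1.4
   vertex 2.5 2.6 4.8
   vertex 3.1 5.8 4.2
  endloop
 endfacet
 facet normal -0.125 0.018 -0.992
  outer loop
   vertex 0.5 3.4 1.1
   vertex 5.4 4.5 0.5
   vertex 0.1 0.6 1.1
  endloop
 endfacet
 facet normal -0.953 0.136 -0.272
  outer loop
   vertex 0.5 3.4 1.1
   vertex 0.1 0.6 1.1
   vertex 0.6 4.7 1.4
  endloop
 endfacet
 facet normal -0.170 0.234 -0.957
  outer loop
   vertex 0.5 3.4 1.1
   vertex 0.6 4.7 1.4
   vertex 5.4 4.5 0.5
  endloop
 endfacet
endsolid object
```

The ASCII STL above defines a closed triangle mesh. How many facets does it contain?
16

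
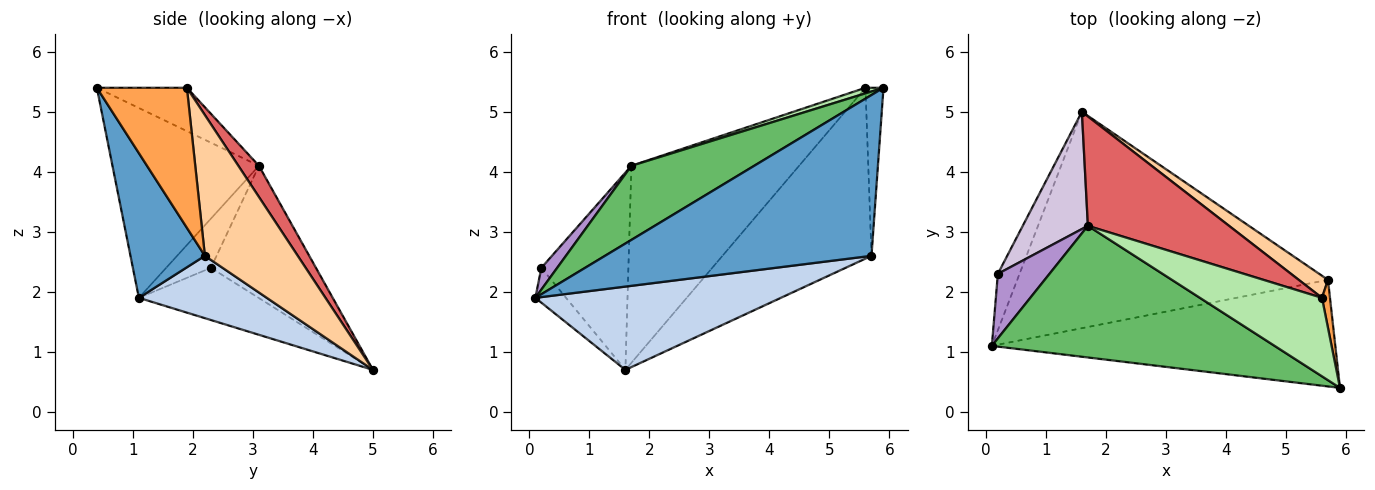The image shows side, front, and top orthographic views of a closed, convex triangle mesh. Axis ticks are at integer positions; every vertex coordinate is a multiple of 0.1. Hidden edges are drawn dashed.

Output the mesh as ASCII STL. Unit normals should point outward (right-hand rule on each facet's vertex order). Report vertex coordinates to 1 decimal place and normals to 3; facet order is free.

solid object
 facet normal 0.227 -0.812 -0.538
  outer loop
   vertex 5.7 2.2 2.6
   vertex 5.9 0.4 5.4
   vertex 0.1 1.1 1.9
  endloop
 endfacet
 facet normal 0.184 -0.353 -0.917
  outer loop
   vertex 5.7 2.2 2.6
   vertex 0.1 1.1 1.9
   vertex 1.6 5.0 0.7
  endloop
 endfacet
 facet normal 0.979 0.196 0.056
  outer loop
   vertex 5.7 2.2 2.6
   vertex 5.6 1.9 5.4
   vertex 5.9 0.4 5.4
  endloop
 endfacet
 facet normal 0.526 0.844 0.109
  outer loop
   vertex 5.7 2.2 2.6
   vertex 1.6 5.0 0.7
   vertex 5.6 1.9 5.4
  endloop
 endfacet
 facet normal -0.505 -0.423 0.752
  outer loop
   vertex 1.7 3.1 4.1
   vertex 0.1 1.1 1.9
   vertex 5.9 0.4 5.4
  endloop
 endfacet
 facet normal -0.334 -0.067 0.940
  outer loop
   vertex 1.7 3.1 4.1
   vertex 5.9 0.4 5.4
   vertex 5.6 1.9 5.4
  endloop
 endfacet
 facet normal 0.107 0.869 0.483
  outer loop
   vertex 1.7 3.1 4.1
   vertex 5.6 1.9 5.4
   vertex 1.6 5.0 0.7
  endloop
 endfacet
 facet normal -0.898 0.231 -0.374
  outer loop
   vertex 0.2 2.3 2.4
   vertex 1.6 5.0 0.7
   vertex 0.1 1.1 1.9
  endloop
 endfacet
 facet normal -0.670 -0.237 0.703
  outer loop
   vertex 0.2 2.3 2.4
   vertex 0.1 1.1 1.9
   vertex 1.7 3.1 4.1
  endloop
 endfacet
 facet normal -0.720 0.597 0.355
  outer loop
   vertex 0.2 2.3 2.4
   vertex 1.7 3.1 4.1
   vertex 1.6 5.0 0.7
  endloop
 endfacet
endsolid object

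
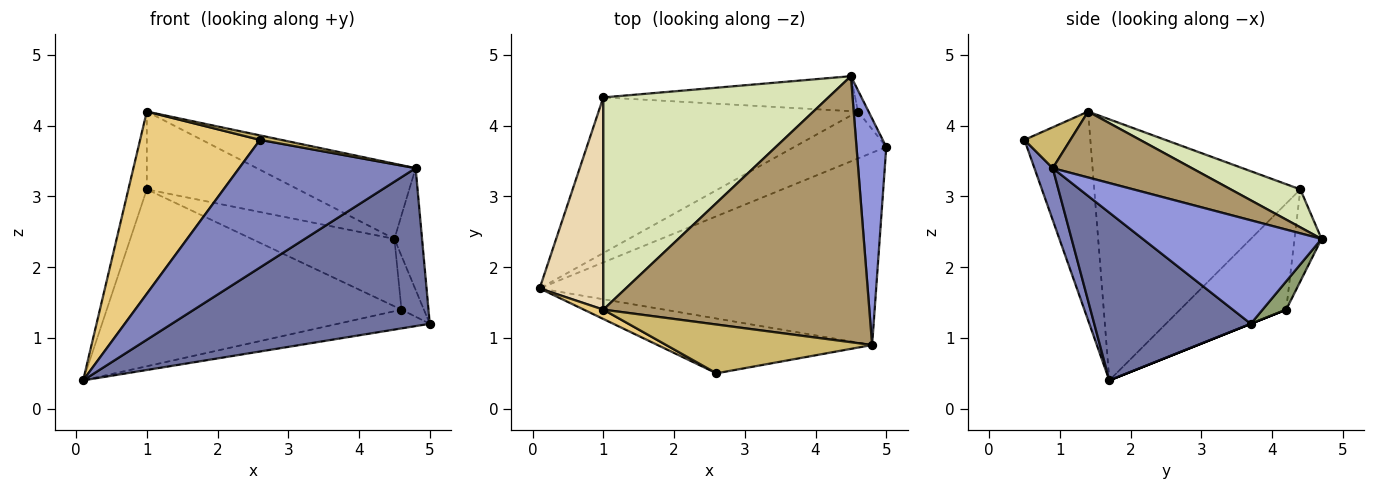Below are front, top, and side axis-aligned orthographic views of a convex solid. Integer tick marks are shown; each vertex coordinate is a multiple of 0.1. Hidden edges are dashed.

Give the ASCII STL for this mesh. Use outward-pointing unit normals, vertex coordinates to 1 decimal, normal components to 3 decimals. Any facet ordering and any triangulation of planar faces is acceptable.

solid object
 facet normal 0.359 -0.592 -0.721
  outer loop
   vertex 4.8 0.9 3.4
   vertex 0.1 1.7 0.4
   vertex 5.0 3.7 1.2
  endloop
 endfacet
 facet normal 0.095 -0.915 -0.393
  outer loop
   vertex 4.8 0.9 3.4
   vertex 2.6 0.5 3.8
   vertex 0.1 1.7 0.4
  endloop
 endfacet
 facet normal 0.951 0.147 0.274
  outer loop
   vertex 4.8 0.9 3.4
   vertex 5.0 3.7 1.2
   vertex 4.5 4.7 2.4
  endloop
 endfacet
 facet normal 0.000 0.371 -0.928
  outer loop
   vertex 4.6 4.2 1.4
   vertex 5.0 3.7 1.2
   vertex 0.1 1.7 0.4
  endloop
 endfacet
 facet normal 0.700 0.665 -0.262
  outer loop
   vertex 4.6 4.2 1.4
   vertex 4.5 4.7 2.4
   vertex 5.0 3.7 1.2
  endloop
 endfacet
 facet normal -0.261 0.725 -0.638
  outer loop
   vertex 4.6 4.2 1.4
   vertex 0.1 1.7 0.4
   vertex 1.0 4.4 3.1
  endloop
 endfacet
 facet normal -0.166 0.875 -0.454
  outer loop
   vertex 4.6 4.2 1.4
   vertex 1.0 4.4 3.1
   vertex 4.5 4.7 2.4
  endloop
 endfacet
 facet normal 0.156 0.340 0.927
  outer loop
   vertex 1.0 1.4 4.2
   vertex 4.5 4.7 2.4
   vertex 1.0 4.4 3.1
  endloop
 endfacet
 facet normal 0.232 0.265 0.936
  outer loop
   vertex 1.0 1.4 4.2
   vertex 4.8 0.9 3.4
   vertex 4.5 4.7 2.4
  endloop
 endfacet
 facet normal 0.194 -0.089 0.977
  outer loop
   vertex 1.0 1.4 4.2
   vertex 2.6 0.5 3.8
   vertex 4.8 0.9 3.4
  endloop
 endfacet
 facet normal -0.481 -0.875 0.045
  outer loop
   vertex 1.0 1.4 4.2
   vertex 0.1 1.7 0.4
   vertex 2.6 0.5 3.8
  endloop
 endfacet
 facet normal -0.968 0.087 0.236
  outer loop
   vertex 1.0 1.4 4.2
   vertex 1.0 4.4 3.1
   vertex 0.1 1.7 0.4
  endloop
 endfacet
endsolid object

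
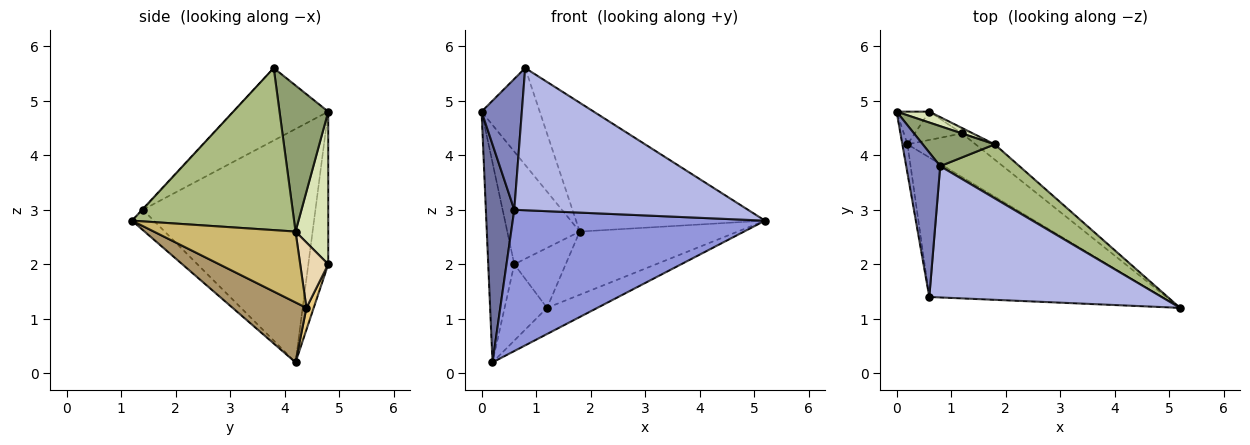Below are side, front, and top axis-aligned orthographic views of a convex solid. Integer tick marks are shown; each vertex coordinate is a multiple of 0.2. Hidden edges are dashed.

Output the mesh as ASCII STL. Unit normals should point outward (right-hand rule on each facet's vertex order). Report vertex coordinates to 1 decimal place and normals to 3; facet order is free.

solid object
 facet normal -0.986 -0.163 -0.022
  outer loop
   vertex 0.6 1.4 3.0
   vertex 0.0 4.8 4.8
   vertex 0.2 4.2 0.2
  endloop
 endfacet
 facet normal -0.845 -0.359 0.396
  outer loop
   vertex 0.6 1.4 3.0
   vertex 0.8 3.8 5.6
   vertex 0.0 4.8 4.8
  endloop
 endfacet
 facet normal -0.061 -0.710 -0.701
  outer loop
   vertex 0.6 1.4 3.0
   vertex 0.2 4.2 0.2
   vertex 5.2 1.2 2.8
  endloop
 endfacet
 facet normal -0.002 -0.735 0.678
  outer loop
   vertex 0.6 1.4 3.0
   vertex 5.2 1.2 2.8
   vertex 0.8 3.8 5.6
  endloop
 endfacet
 facet normal 0.612 0.731 0.302
  outer loop
   vertex 1.8 4.2 2.6
   vertex 0.0 4.8 4.8
   vertex 0.8 3.8 5.6
  endloop
 endfacet
 facet normal 0.620 0.723 0.303
  outer loop
   vertex 1.8 4.2 2.6
   vertex 0.8 3.8 5.6
   vertex 5.2 1.2 2.8
  endloop
 endfacet
 facet normal -0.602 0.788 -0.129
  outer loop
   vertex 0.6 4.8 2.0
   vertex 0.2 4.2 0.2
   vertex 0.0 4.8 4.8
  endloop
 endfacet
 facet normal 0.410 0.908 0.088
  outer loop
   vertex 0.6 4.8 2.0
   vertex 0.0 4.8 4.8
   vertex 1.8 4.2 2.6
  endloop
 endfacet
 facet normal 0.602 0.411 -0.684
  outer loop
   vertex 1.2 4.4 1.2
   vertex 5.2 1.2 2.8
   vertex 0.2 4.2 0.2
  endloop
 endfacet
 facet normal 0.657 0.733 -0.177
  outer loop
   vertex 1.2 4.4 1.2
   vertex 1.8 4.2 2.6
   vertex 5.2 1.2 2.8
  endloop
 endfacet
 facet normal 0.159 0.926 -0.344
  outer loop
   vertex 1.2 4.4 1.2
   vertex 0.2 4.2 0.2
   vertex 0.6 4.8 2.0
  endloop
 endfacet
 facet normal 0.477 0.875 -0.080
  outer loop
   vertex 1.2 4.4 1.2
   vertex 0.6 4.8 2.0
   vertex 1.8 4.2 2.6
  endloop
 endfacet
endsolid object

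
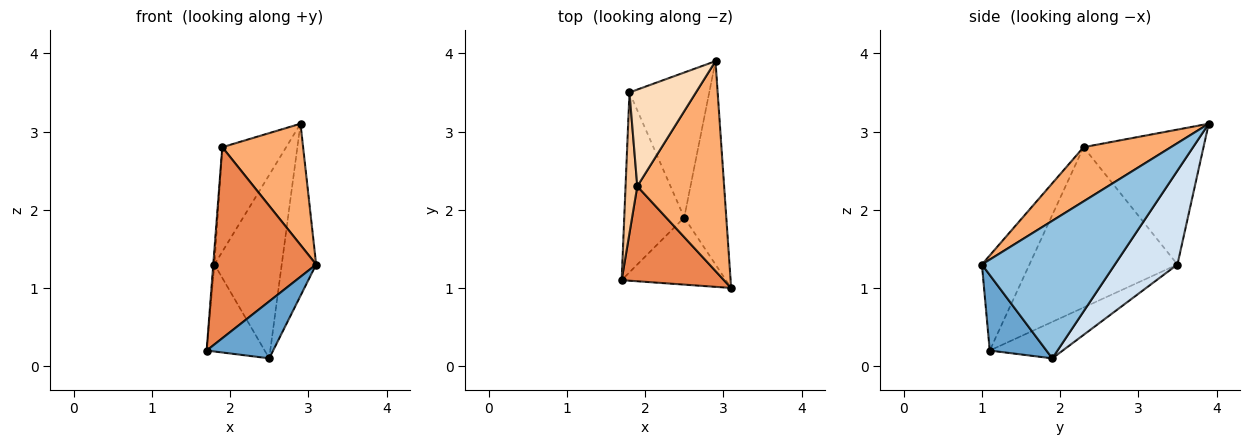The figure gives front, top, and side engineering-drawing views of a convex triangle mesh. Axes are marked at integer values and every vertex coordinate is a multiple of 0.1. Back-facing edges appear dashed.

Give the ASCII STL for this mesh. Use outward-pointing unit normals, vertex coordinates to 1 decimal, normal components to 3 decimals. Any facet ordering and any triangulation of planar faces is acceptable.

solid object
 facet normal 0.484 -0.567 -0.667
  outer loop
   vertex 2.5 1.9 0.1
   vertex 3.1 1.0 1.3
   vertex 1.7 1.1 0.2
  endloop
 endfacet
 facet normal 0.928 0.240 -0.284
  outer loop
   vertex 2.5 1.9 0.1
   vertex 2.9 3.9 3.1
   vertex 3.1 1.0 1.3
  endloop
 endfacet
 facet normal -0.481 0.382 -0.789
  outer loop
   vertex 1.8 3.5 1.3
   vertex 2.5 1.9 0.1
   vertex 1.7 1.1 0.2
  endloop
 endfacet
 facet normal 0.589 0.634 -0.501
  outer loop
   vertex 1.8 3.5 1.3
   vertex 2.9 3.9 3.1
   vertex 2.5 1.9 0.1
  endloop
 endfacet
 facet normal -0.382 -0.827 0.411
  outer loop
   vertex 1.9 2.3 2.8
   vertex 1.7 1.1 0.2
   vertex 3.1 1.0 1.3
  endloop
 endfacet
 facet normal 0.476 -0.440 0.762
  outer loop
   vertex 1.9 2.3 2.8
   vertex 3.1 1.0 1.3
   vertex 2.9 3.9 3.1
  endloop
 endfacet
 facet normal -0.997 0.008 0.073
  outer loop
   vertex 1.9 2.3 2.8
   vertex 1.8 3.5 1.3
   vertex 1.7 1.1 0.2
  endloop
 endfacet
 facet normal -0.809 0.431 0.399
  outer loop
   vertex 1.9 2.3 2.8
   vertex 2.9 3.9 3.1
   vertex 1.8 3.5 1.3
  endloop
 endfacet
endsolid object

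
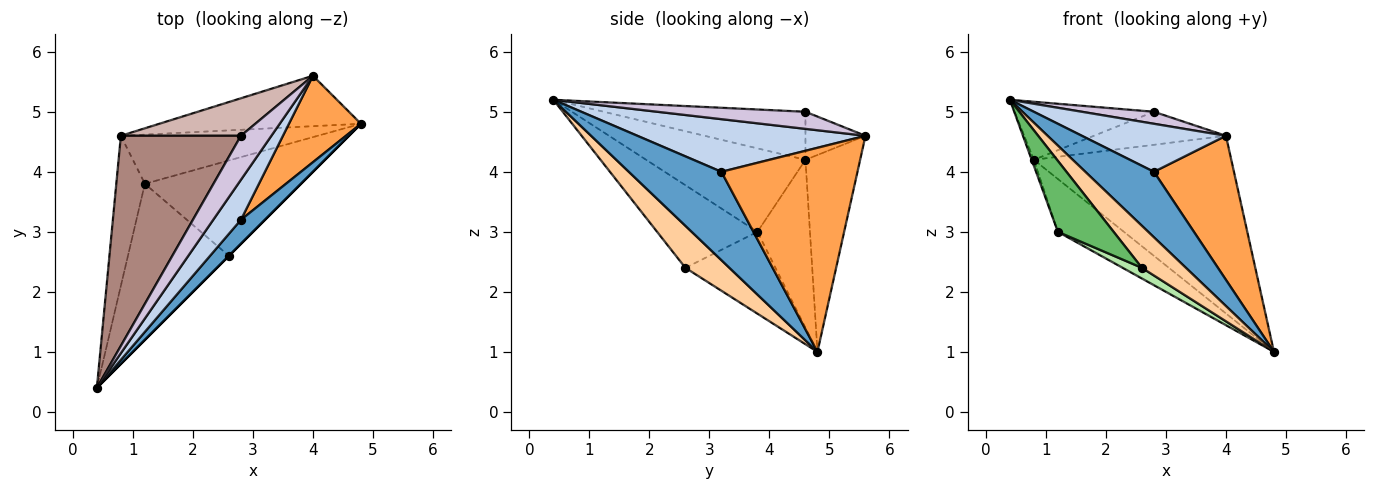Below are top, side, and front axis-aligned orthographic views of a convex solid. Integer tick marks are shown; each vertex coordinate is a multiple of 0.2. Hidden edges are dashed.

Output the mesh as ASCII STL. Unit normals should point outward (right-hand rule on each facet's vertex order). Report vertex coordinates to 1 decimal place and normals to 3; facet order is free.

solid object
 facet normal 0.785 -0.582 0.213
  outer loop
   vertex 2.8 3.2 4.0
   vertex 0.4 0.4 5.2
   vertex 4.8 4.8 1.0
  endloop
 endfacet
 facet normal 0.772 -0.488 0.407
  outer loop
   vertex 2.8 3.2 4.0
   vertex 4.0 5.6 4.6
   vertex 0.4 0.4 5.2
  endloop
 endfacet
 facet normal 0.825 -0.485 0.291
  outer loop
   vertex 2.8 3.2 4.0
   vertex 4.8 4.8 1.0
   vertex 4.0 5.6 4.6
  endloop
 endfacet
 facet normal 0.707 -0.707 0.000
  outer loop
   vertex 2.6 2.6 2.4
   vertex 4.8 4.8 1.0
   vertex 0.4 0.4 5.2
  endloop
 endfacet
 facet normal -0.597 -0.332 -0.730
  outer loop
   vertex 2.6 2.6 2.4
   vertex 0.4 0.4 5.2
   vertex 1.2 3.8 3.0
  endloop
 endfacet
 facet normal -0.462 -0.099 -0.881
  outer loop
   vertex 2.6 2.6 2.4
   vertex 1.2 3.8 3.0
   vertex 4.8 4.8 1.0
  endloop
 endfacet
 facet normal -0.946 0.013 -0.324
  outer loop
   vertex 0.8 4.6 4.2
   vertex 1.2 3.8 3.0
   vertex 0.4 0.4 5.2
  endloop
 endfacet
 facet normal -0.258 0.930 -0.264
  outer loop
   vertex 0.8 4.6 4.2
   vertex 4.0 5.6 4.6
   vertex 4.8 4.8 1.0
  endloop
 endfacet
 facet normal -0.503 0.632 -0.589
  outer loop
   vertex 0.8 4.6 4.2
   vertex 4.8 4.8 1.0
   vertex 1.2 3.8 3.0
  endloop
 endfacet
 facet normal 0.476 -0.231 0.849
  outer loop
   vertex 2.8 4.6 5.0
   vertex 0.4 0.4 5.2
   vertex 4.0 5.6 4.6
  endloop
 endfacet
 facet normal -0.360 0.248 0.899
  outer loop
   vertex 2.8 4.6 5.0
   vertex 0.8 4.6 4.2
   vertex 0.4 0.4 5.2
  endloop
 endfacet
 facet normal -0.288 0.633 0.719
  outer loop
   vertex 2.8 4.6 5.0
   vertex 4.0 5.6 4.6
   vertex 0.8 4.6 4.2
  endloop
 endfacet
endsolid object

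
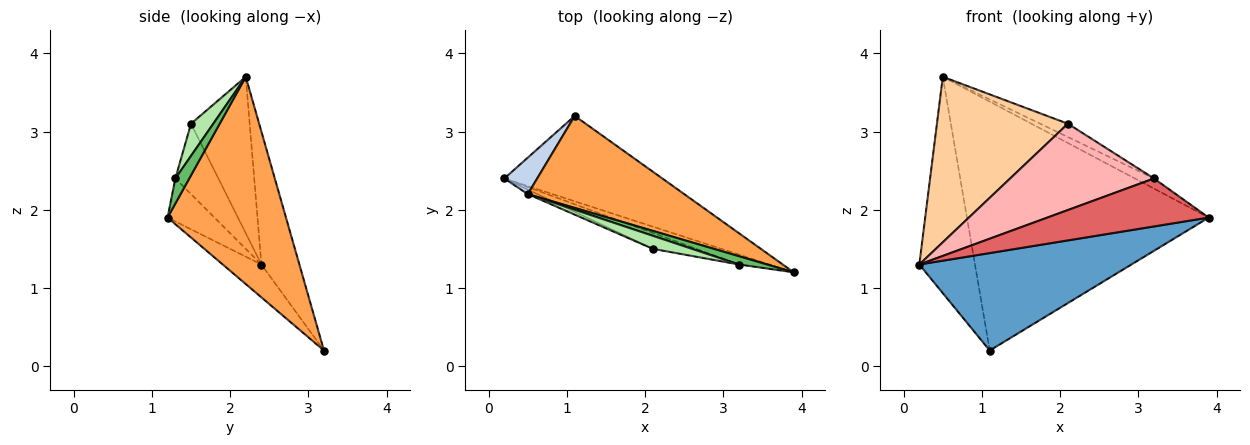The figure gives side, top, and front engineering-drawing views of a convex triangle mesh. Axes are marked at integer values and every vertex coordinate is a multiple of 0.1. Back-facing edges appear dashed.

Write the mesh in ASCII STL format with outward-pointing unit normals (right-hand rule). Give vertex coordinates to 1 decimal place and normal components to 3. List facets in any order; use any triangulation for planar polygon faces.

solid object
 facet normal -0.136 -0.745 -0.653
  outer loop
   vertex 1.1 3.2 0.2
   vertex 3.9 1.2 1.9
   vertex 0.2 2.4 1.3
  endloop
 endfacet
 facet normal -0.558 0.818 0.138
  outer loop
   vertex 0.5 2.2 3.7
   vertex 1.1 3.2 0.2
   vertex 0.2 2.4 1.3
  endloop
 endfacet
 facet normal 0.417 0.852 0.315
  outer loop
   vertex 0.5 2.2 3.7
   vertex 3.9 1.2 1.9
   vertex 1.1 3.2 0.2
  endloop
 endfacet
 facet normal -0.409 -0.912 -0.025
  outer loop
   vertex 2.1 1.5 3.1
   vertex 0.5 2.2 3.7
   vertex 0.2 2.4 1.3
  endloop
 endfacet
 facet normal 0.491 0.674 0.552
  outer loop
   vertex 3.2 1.3 2.4
   vertex 3.9 1.2 1.9
   vertex 0.5 2.2 3.7
  endloop
 endfacet
 facet normal 0.498 0.620 0.606
  outer loop
   vertex 3.2 1.3 2.4
   vertex 0.5 2.2 3.7
   vertex 2.1 1.5 3.1
  endloop
 endfacet
 facet normal -0.274 -0.942 -0.195
  outer loop
   vertex 3.2 1.3 2.4
   vertex 0.2 2.4 1.3
   vertex 3.9 1.2 1.9
  endloop
 endfacet
 facet normal -0.282 -0.943 -0.174
  outer loop
   vertex 3.2 1.3 2.4
   vertex 2.1 1.5 3.1
   vertex 0.2 2.4 1.3
  endloop
 endfacet
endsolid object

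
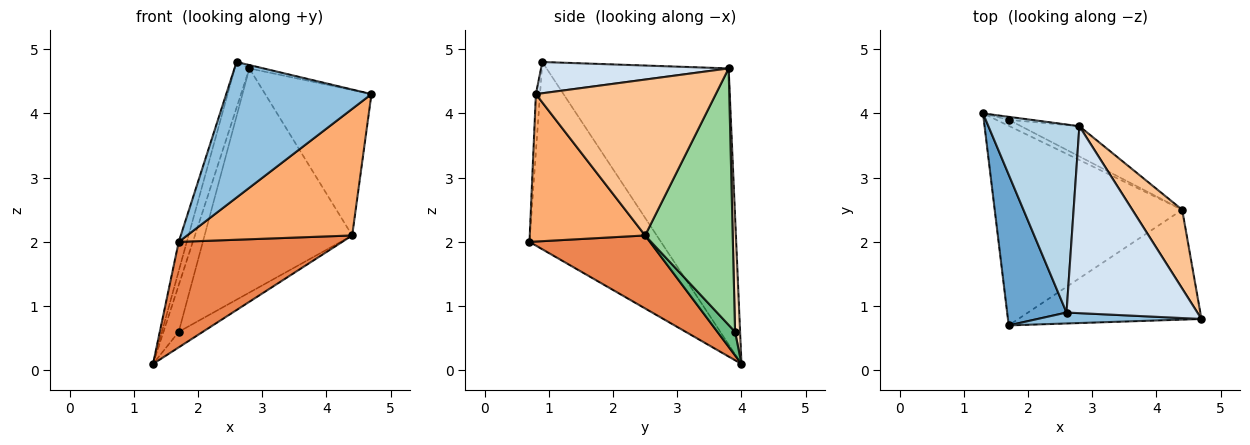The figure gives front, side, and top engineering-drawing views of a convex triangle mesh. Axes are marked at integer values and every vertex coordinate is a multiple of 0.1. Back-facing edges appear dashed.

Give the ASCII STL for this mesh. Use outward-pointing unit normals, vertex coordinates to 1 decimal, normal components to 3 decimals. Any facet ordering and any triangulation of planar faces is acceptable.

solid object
 facet normal -0.952 0.058 0.302
  outer loop
   vertex 2.6 0.9 4.8
   vertex 1.3 4.0 0.1
   vertex 1.7 0.7 2.0
  endloop
 endfacet
 facet normal -0.028 -0.996 0.080
  outer loop
   vertex 2.6 0.9 4.8
   vertex 1.7 0.7 2.0
   vertex 4.7 0.8 4.3
  endloop
 endfacet
 facet normal -0.947 0.076 0.312
  outer loop
   vertex 2.8 3.8 4.7
   vertex 1.3 4.0 0.1
   vertex 2.6 0.9 4.8
  endloop
 endfacet
 facet normal 0.232 0.018 0.972
  outer loop
   vertex 2.8 3.8 4.7
   vertex 2.6 0.9 4.8
   vertex 4.7 0.8 4.3
  endloop
 endfacet
 facet normal 0.326 -0.442 -0.836
  outer loop
   vertex 4.4 2.5 2.1
   vertex 1.7 0.7 2.0
   vertex 1.3 4.0 0.1
  endloop
 endfacet
 facet normal 0.467 -0.668 -0.580
  outer loop
   vertex 4.4 2.5 2.1
   vertex 4.7 0.8 4.3
   vertex 1.7 0.7 2.0
  endloop
 endfacet
 facet normal 0.830 0.490 0.266
  outer loop
   vertex 4.4 2.5 2.1
   vertex 2.8 3.8 4.7
   vertex 4.7 0.8 4.3
  endloop
 endfacet
 facet normal 0.313 0.948 -0.061
  outer loop
   vertex 1.7 3.9 0.6
   vertex 1.3 4.0 0.1
   vertex 2.8 3.8 4.7
  endloop
 endfacet
 facet normal 0.565 0.770 -0.298
  outer loop
   vertex 1.7 3.9 0.6
   vertex 4.4 2.5 2.1
   vertex 1.3 4.0 0.1
  endloop
 endfacet
 facet normal 0.507 0.854 -0.115
  outer loop
   vertex 1.7 3.9 0.6
   vertex 2.8 3.8 4.7
   vertex 4.4 2.5 2.1
  endloop
 endfacet
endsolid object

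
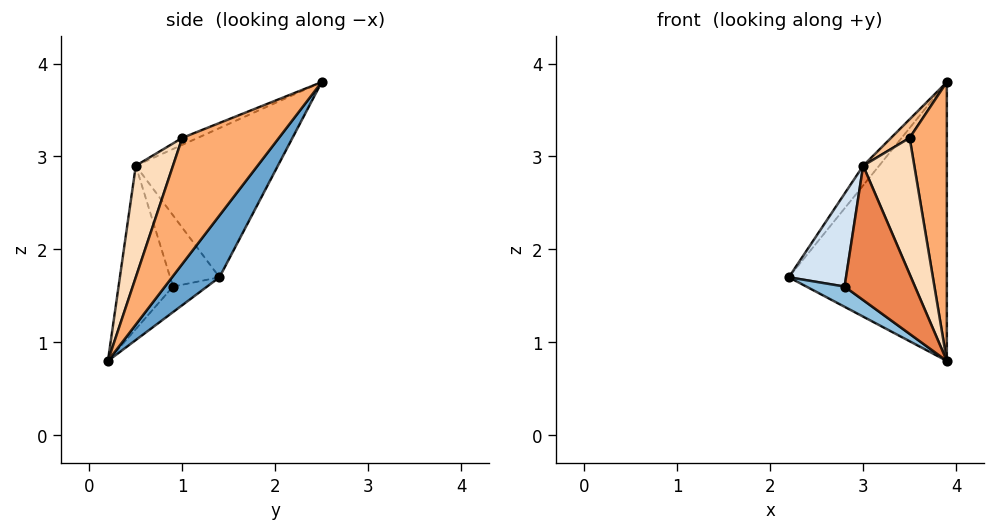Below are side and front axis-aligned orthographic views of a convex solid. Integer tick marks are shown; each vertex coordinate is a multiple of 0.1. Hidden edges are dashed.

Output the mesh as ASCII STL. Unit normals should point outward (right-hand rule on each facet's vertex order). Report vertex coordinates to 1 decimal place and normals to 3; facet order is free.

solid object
 facet normal 0.232 0.772 -0.592
  outer loop
   vertex 3.9 0.2 0.8
   vertex 2.2 1.4 1.7
   vertex 3.9 2.5 3.8
  endloop
 endfacet
 facet normal -0.644 -0.722 -0.254
  outer loop
   vertex 2.8 0.9 1.6
   vertex 2.2 1.4 1.7
   vertex 3.9 0.2 0.8
  endloop
 endfacet
 facet normal -0.797 0.089 0.598
  outer loop
   vertex 3.0 0.5 2.9
   vertex 3.9 2.5 3.8
   vertex 2.2 1.4 1.7
  endloop
 endfacet
 facet normal -0.647 -0.751 -0.131
  outer loop
   vertex 3.0 0.5 2.9
   vertex 2.2 1.4 1.7
   vertex 2.8 0.9 1.6
  endloop
 endfacet
 facet normal -0.605 -0.782 -0.148
  outer loop
   vertex 3.0 0.5 2.9
   vertex 2.8 0.9 1.6
   vertex 3.9 0.2 0.8
  endloop
 endfacet
 facet normal 0.900 -0.346 0.265
  outer loop
   vertex 3.5 1.0 3.2
   vertex 3.9 0.2 0.8
   vertex 3.9 2.5 3.8
  endloop
 endfacet
 facet normal -0.251 -0.301 0.920
  outer loop
   vertex 3.5 1.0 3.2
   vertex 3.9 2.5 3.8
   vertex 3.0 0.5 2.9
  endloop
 endfacet
 facet normal 0.552 -0.759 0.345
  outer loop
   vertex 3.5 1.0 3.2
   vertex 3.0 0.5 2.9
   vertex 3.9 0.2 0.8
  endloop
 endfacet
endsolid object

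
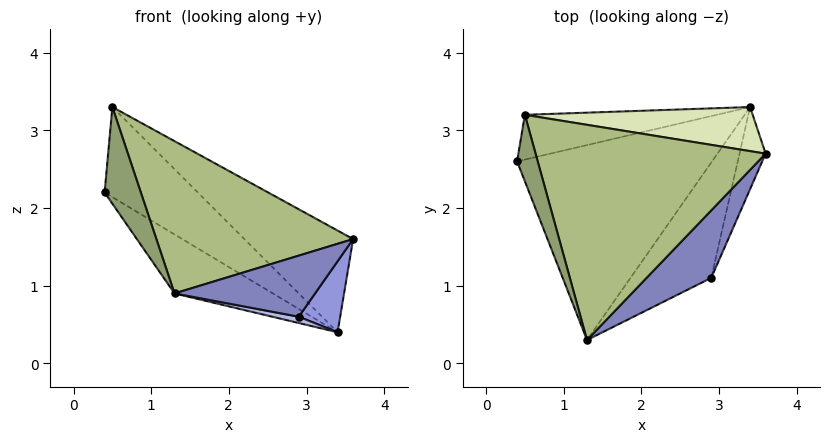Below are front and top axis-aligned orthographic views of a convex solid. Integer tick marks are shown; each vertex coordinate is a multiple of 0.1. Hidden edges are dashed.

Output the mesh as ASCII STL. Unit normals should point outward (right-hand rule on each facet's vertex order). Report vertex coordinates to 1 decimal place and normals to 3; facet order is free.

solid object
 facet normal -0.540 0.244 -0.805
  outer loop
   vertex 3.4 3.3 0.4
   vertex 1.3 0.3 0.9
   vertex 0.4 2.6 2.2
  endloop
 endfacet
 facet normal 0.429 -0.606 0.670
  outer loop
   vertex 2.9 1.1 0.6
   vertex 3.6 2.7 1.6
   vertex 1.3 0.3 0.9
  endloop
 endfacet
 facet normal 0.932 -0.237 -0.274
  outer loop
   vertex 2.9 1.1 0.6
   vertex 3.4 3.3 0.4
   vertex 3.6 2.7 1.6
  endloop
 endfacet
 facet normal -0.158 -0.054 -0.986
  outer loop
   vertex 2.9 1.1 0.6
   vertex 1.3 0.3 0.9
   vertex 3.4 3.3 0.4
  endloop
 endfacet
 facet normal -0.790 -0.505 0.348
  outer loop
   vertex 0.5 3.2 3.3
   vertex 0.4 2.6 2.2
   vertex 1.3 0.3 0.9
  endloop
 endfacet
 facet normal 0.334 -0.545 0.769
  outer loop
   vertex 0.5 3.2 3.3
   vertex 1.3 0.3 0.9
   vertex 3.6 2.7 1.6
  endloop
 endfacet
 facet normal -0.430 0.809 -0.402
  outer loop
   vertex 0.5 3.2 3.3
   vertex 3.4 3.3 0.4
   vertex 0.4 2.6 2.2
  endloop
 endfacet
 facet normal 0.344 0.862 0.373
  outer loop
   vertex 0.5 3.2 3.3
   vertex 3.6 2.7 1.6
   vertex 3.4 3.3 0.4
  endloop
 endfacet
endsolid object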